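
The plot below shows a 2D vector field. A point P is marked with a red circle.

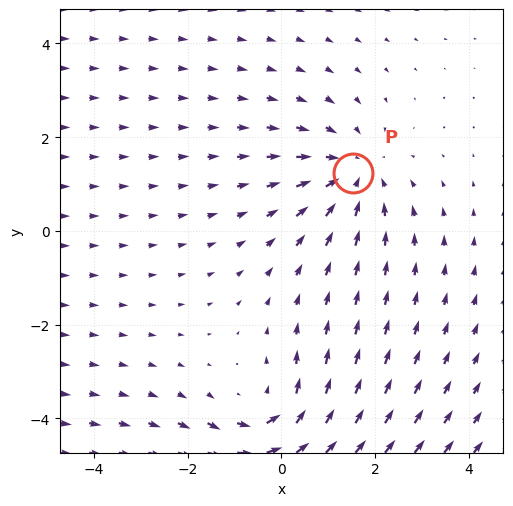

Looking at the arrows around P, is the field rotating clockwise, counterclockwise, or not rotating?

not rotating

Near P at (1.5, 1.2) the arrows show no circulation. The curl there is ≈0.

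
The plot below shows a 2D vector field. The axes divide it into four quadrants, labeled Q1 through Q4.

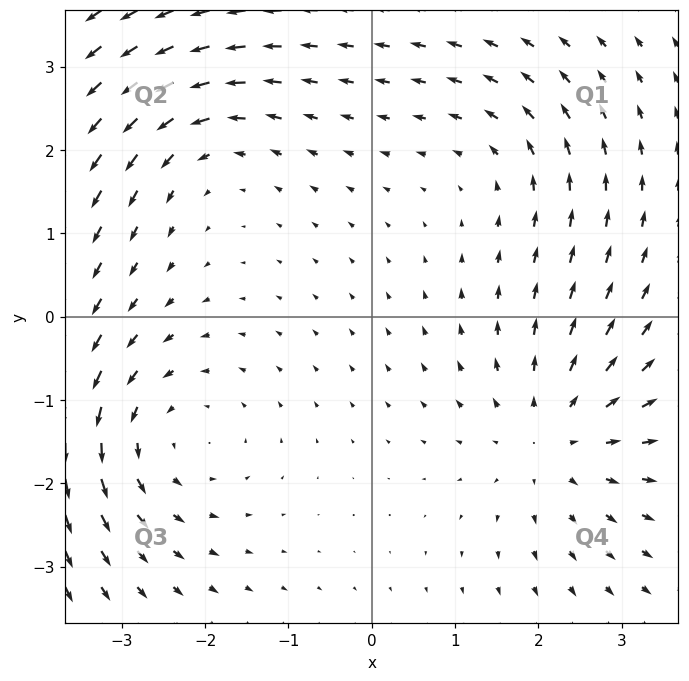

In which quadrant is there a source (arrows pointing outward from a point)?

Q4

The source sits at approximately (2.2, -1.4), which lies in quadrant Q4. The divergence there is about +4, positive as expected for a source.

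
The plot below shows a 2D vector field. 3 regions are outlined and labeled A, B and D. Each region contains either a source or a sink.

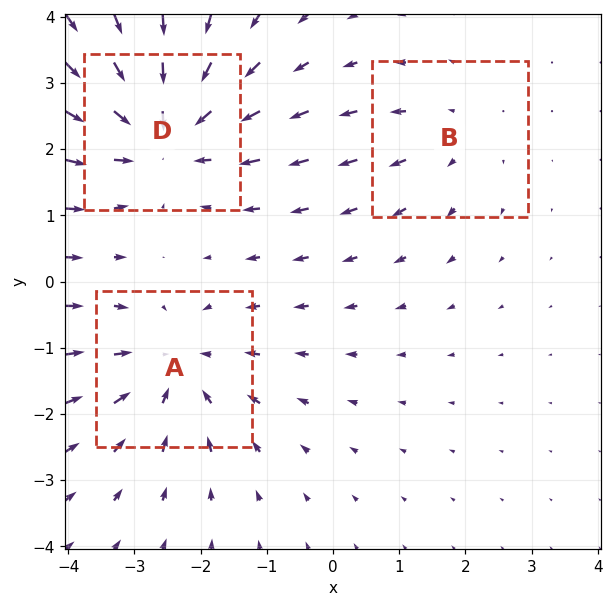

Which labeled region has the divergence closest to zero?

B

Divergence at each region's feature centre — A: about -3, B: about +2, D: about -4. Region B is closest to zero.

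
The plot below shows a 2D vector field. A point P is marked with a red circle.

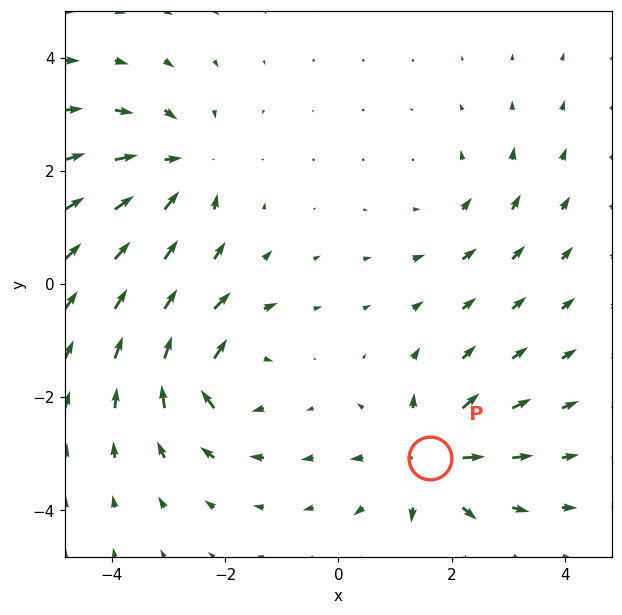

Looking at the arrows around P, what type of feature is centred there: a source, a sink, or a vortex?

source

At P (1.6, -3.1) the arrows spread outward. Divergence about +7, curl ≈0 — positive divergence with near-zero curl is a source.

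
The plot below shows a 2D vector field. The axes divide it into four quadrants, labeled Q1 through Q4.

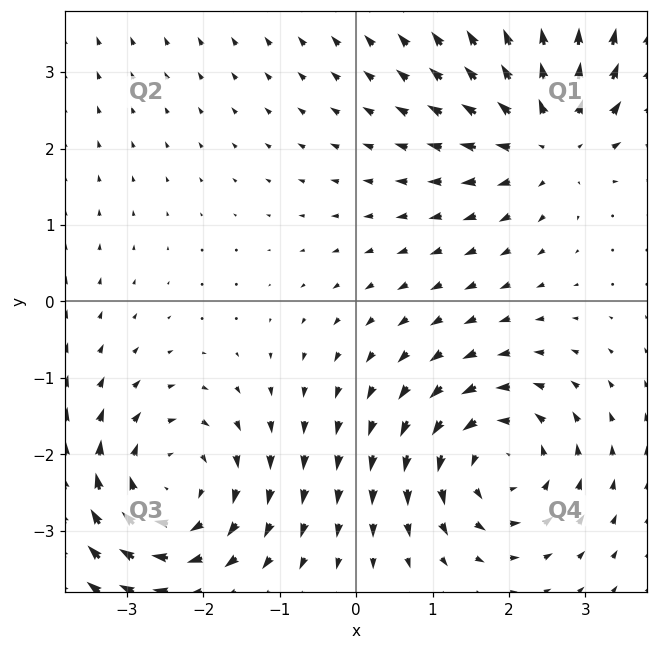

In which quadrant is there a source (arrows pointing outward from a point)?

Q1

The source sits at approximately (2.5, 2.2), which lies in quadrant Q1. The divergence there is about +3, positive as expected for a source.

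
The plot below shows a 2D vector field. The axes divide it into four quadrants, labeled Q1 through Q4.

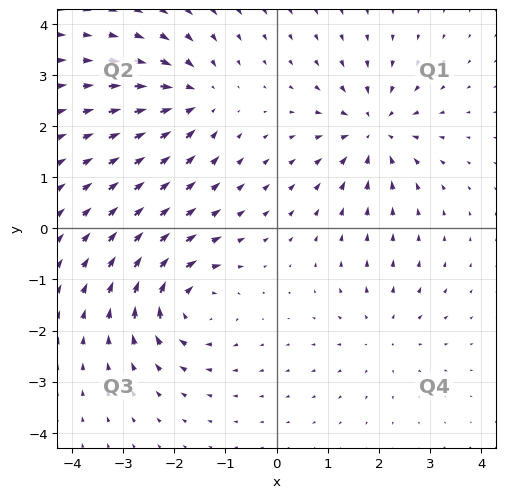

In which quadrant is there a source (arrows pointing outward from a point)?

Q4

The source sits at approximately (2.1, -2.1), which lies in quadrant Q4. The divergence there is about +3, positive as expected for a source.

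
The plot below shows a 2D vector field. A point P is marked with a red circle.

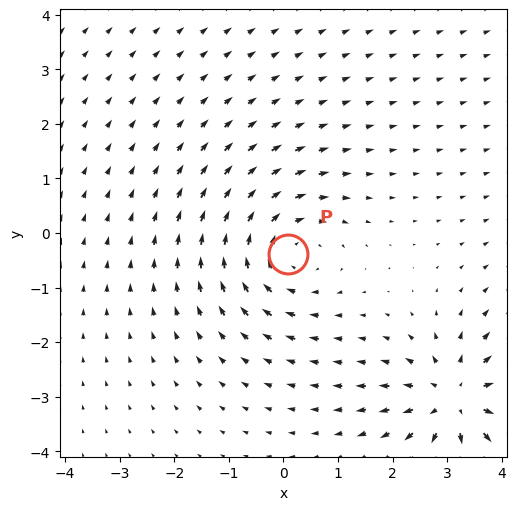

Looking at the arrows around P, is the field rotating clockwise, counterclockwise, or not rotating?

Near P at (0.1, -0.4) the arrows circulate clockwise. The curl (z-component) there is about -3; negative curl means clockwise rotation.

clockwise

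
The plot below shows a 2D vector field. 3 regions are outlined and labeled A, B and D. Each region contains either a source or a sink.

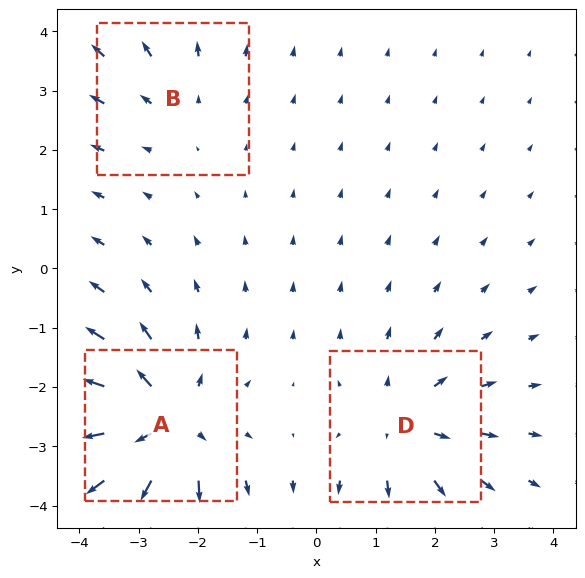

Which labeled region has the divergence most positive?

A

Divergence at each region's feature centre — A: about +5, B: about +2, D: about +3. Region A is most positive.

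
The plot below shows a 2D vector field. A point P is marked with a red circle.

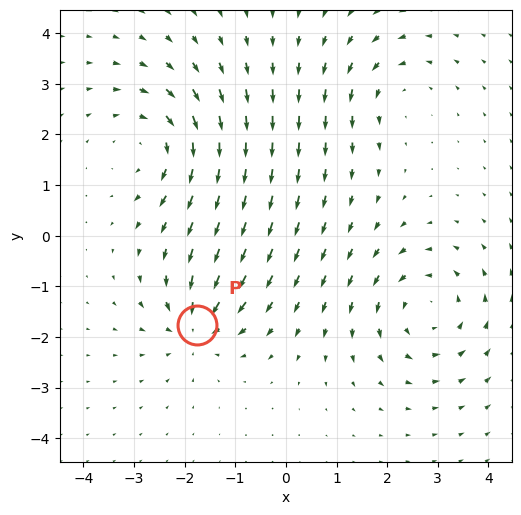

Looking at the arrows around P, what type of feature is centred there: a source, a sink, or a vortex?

sink

At P (-1.8, -1.8) the arrows converge inward. Divergence about -5, curl ≈0 — negative divergence with near-zero curl is a sink.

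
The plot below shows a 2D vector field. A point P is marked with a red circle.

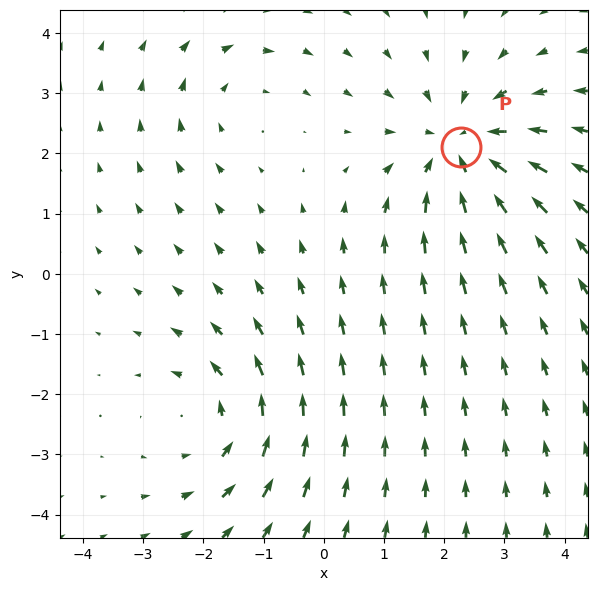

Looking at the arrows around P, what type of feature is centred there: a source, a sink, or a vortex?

sink

At P (2.3, 2.1) the arrows converge inward. Divergence about -4, curl ≈0 — negative divergence with near-zero curl is a sink.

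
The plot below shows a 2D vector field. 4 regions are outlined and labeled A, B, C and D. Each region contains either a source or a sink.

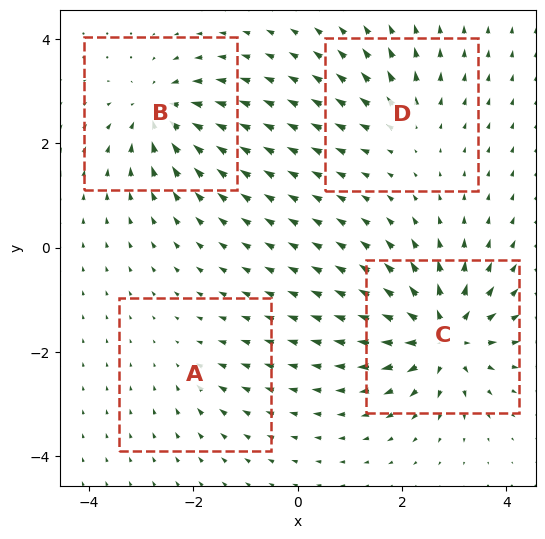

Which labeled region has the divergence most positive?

C

Divergence at each region's feature centre — A: about -3, B: about -7, C: about +9, D: about +4. Region C is most positive.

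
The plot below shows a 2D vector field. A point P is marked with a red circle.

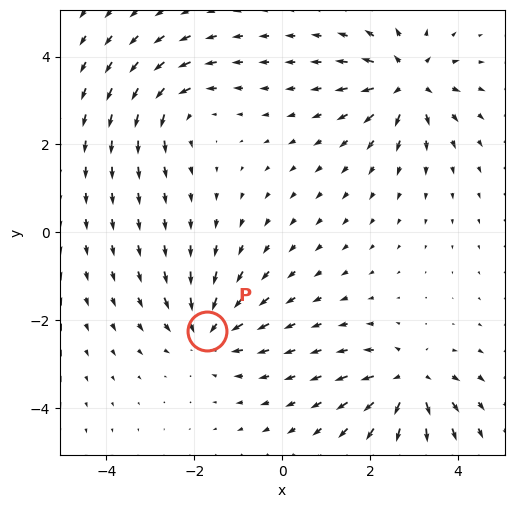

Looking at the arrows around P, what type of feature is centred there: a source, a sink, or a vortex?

At P (-1.7, -2.3) the arrows converge inward. Divergence about -4, curl ≈0 — negative divergence with near-zero curl is a sink.

sink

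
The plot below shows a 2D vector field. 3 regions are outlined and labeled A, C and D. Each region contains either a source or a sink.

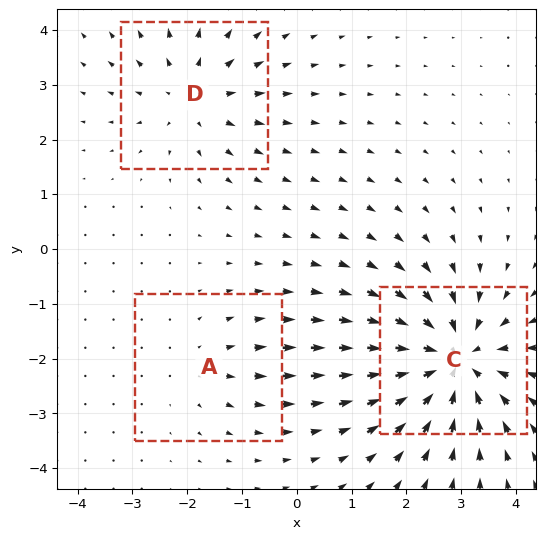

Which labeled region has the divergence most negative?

C

Divergence at each region's feature centre — A: about +2, C: about -5, D: about +3. Region C is most negative.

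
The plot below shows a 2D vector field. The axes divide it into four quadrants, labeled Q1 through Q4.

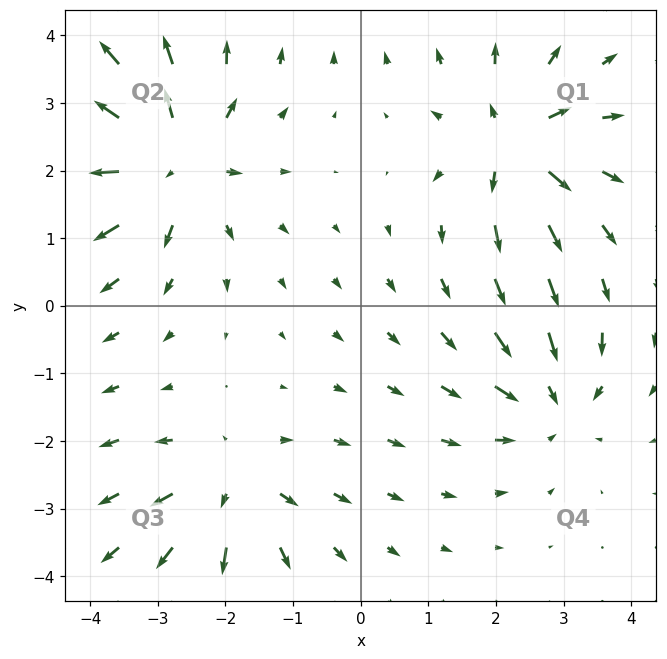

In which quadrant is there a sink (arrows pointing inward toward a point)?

Q4

The sink sits at approximately (2.8, -1.4), which lies in quadrant Q4. The divergence there is about -4, negative as expected for a sink.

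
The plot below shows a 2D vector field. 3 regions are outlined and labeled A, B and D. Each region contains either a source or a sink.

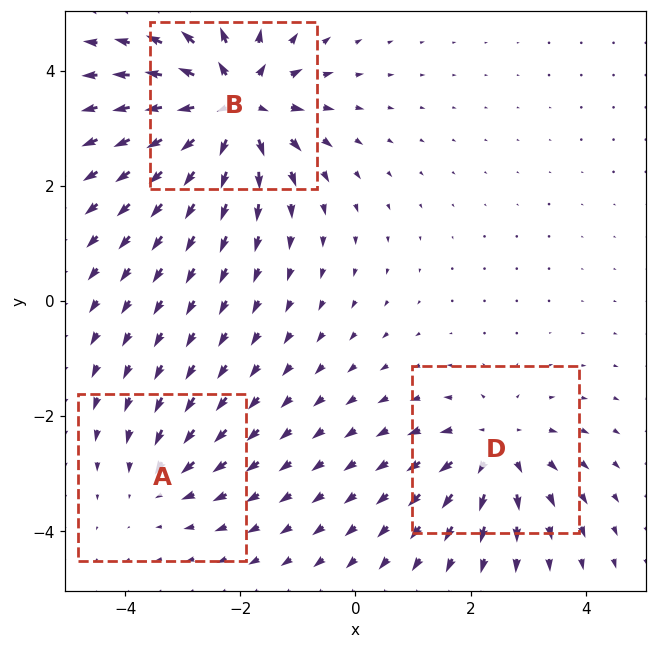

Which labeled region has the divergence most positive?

Divergence at each region's feature centre — A: about -2, B: about +6, D: about +4. Region B is most positive.

B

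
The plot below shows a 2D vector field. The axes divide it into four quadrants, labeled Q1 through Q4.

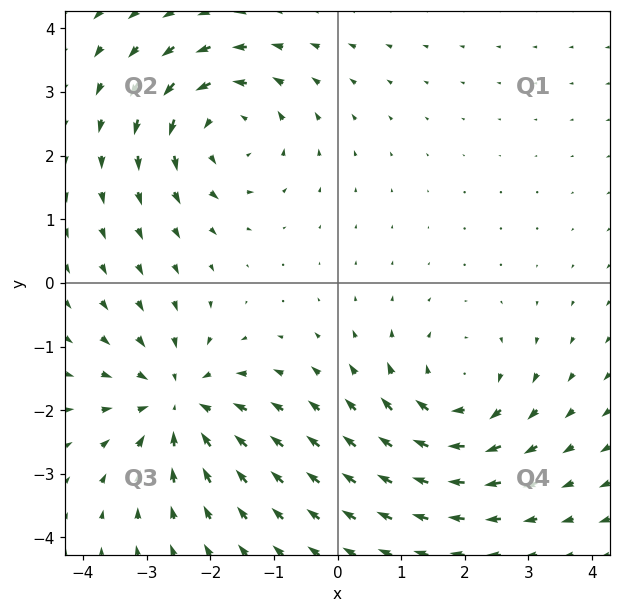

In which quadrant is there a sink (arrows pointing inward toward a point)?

The sink sits at approximately (-2.5, -1.9), which lies in quadrant Q3. The divergence there is about -5, negative as expected for a sink.

Q3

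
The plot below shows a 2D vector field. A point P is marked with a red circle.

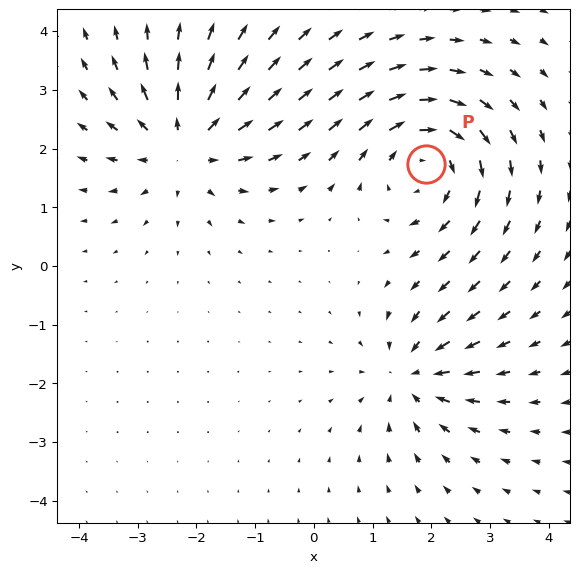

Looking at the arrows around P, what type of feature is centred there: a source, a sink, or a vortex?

vortex

At P (1.9, 1.7) the arrows circulate clockwise. Divergence ≈0, curl about -4 — near-zero divergence with nonzero curl is a vortex.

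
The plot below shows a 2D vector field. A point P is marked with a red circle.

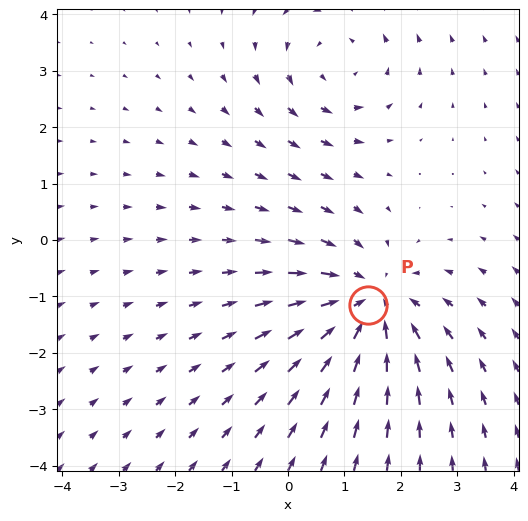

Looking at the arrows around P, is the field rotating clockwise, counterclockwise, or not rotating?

not rotating

Near P at (1.4, -1.2) the arrows show no circulation. The curl there is ≈0.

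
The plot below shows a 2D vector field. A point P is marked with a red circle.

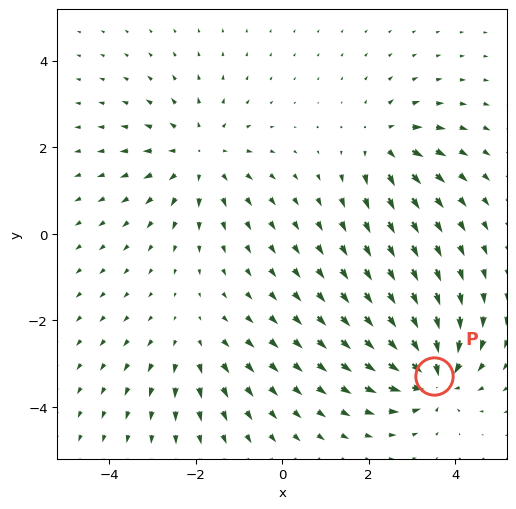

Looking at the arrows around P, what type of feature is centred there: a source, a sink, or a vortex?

At P (3.5, -3.3) the arrows converge inward. Divergence about -7, curl ≈0 — negative divergence with near-zero curl is a sink.

sink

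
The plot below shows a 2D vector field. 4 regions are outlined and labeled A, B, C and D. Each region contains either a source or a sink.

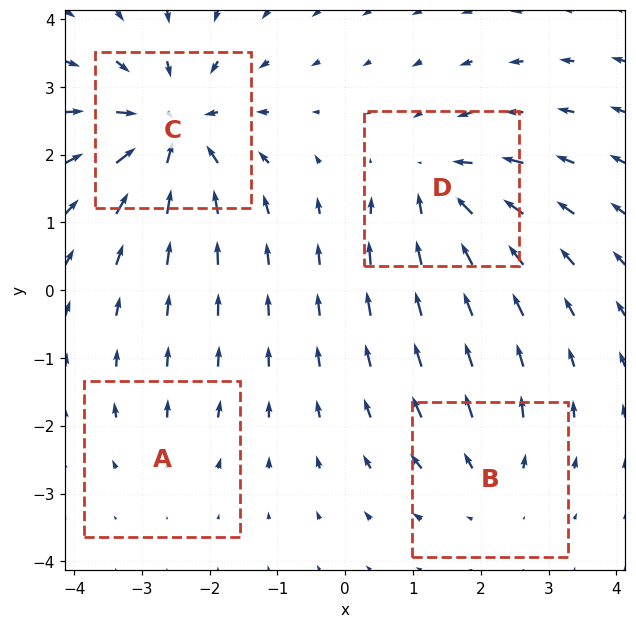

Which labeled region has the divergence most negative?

C

Divergence at each region's feature centre — A: about +2, B: about +3, C: about -7, D: about -5. Region C is most negative.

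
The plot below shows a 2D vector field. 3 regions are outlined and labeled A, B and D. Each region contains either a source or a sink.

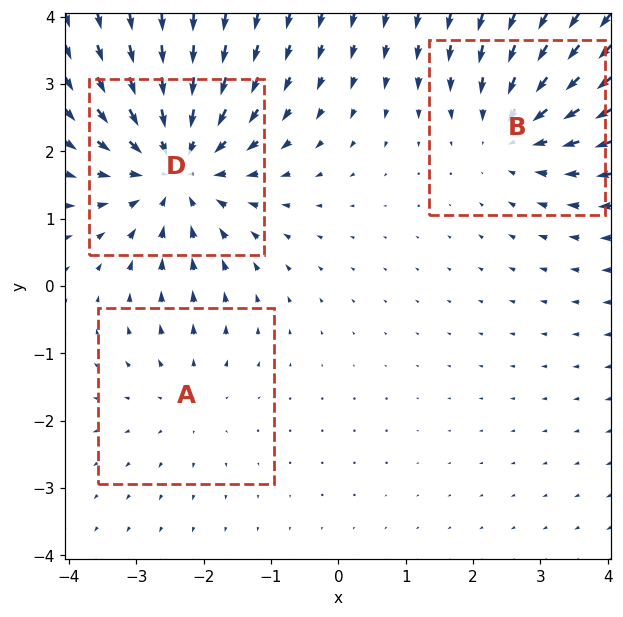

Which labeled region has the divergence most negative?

Divergence at each region's feature centre — A: about +2, B: about -3, D: about -4. Region D is most negative.

D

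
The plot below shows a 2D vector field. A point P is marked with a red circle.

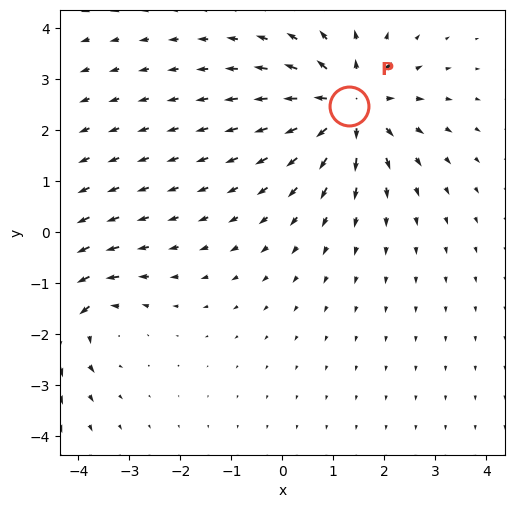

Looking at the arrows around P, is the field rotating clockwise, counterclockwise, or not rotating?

not rotating

Near P at (1.3, 2.5) the arrows show no circulation. The curl there is ≈0.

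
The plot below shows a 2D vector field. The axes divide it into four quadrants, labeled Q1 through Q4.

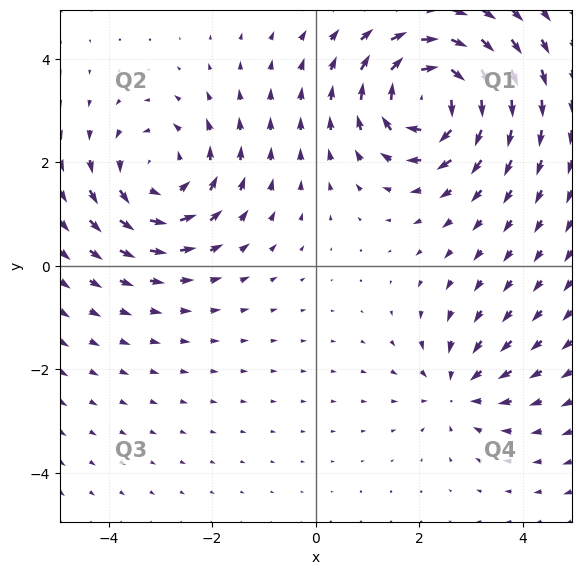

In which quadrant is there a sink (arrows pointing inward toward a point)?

Q4

The sink sits at approximately (2.8, -2.4), which lies in quadrant Q4. The divergence there is about -3, negative as expected for a sink.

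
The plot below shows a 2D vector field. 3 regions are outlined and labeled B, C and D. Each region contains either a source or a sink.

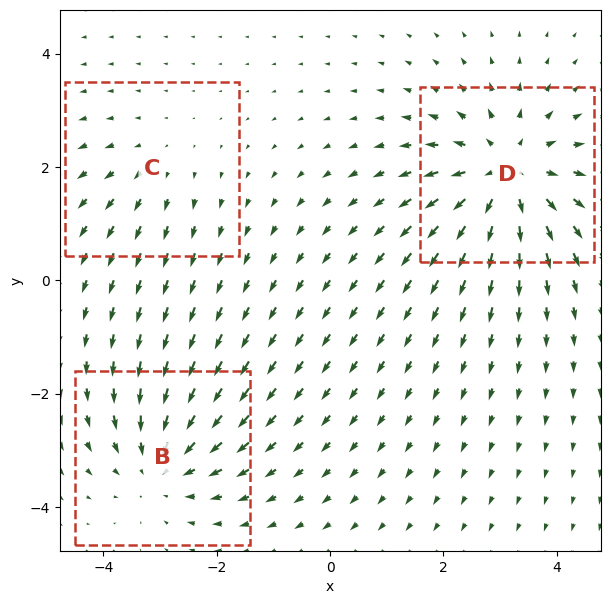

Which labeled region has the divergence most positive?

D

Divergence at each region's feature centre — B: about -3, C: about +2, D: about +4. Region D is most positive.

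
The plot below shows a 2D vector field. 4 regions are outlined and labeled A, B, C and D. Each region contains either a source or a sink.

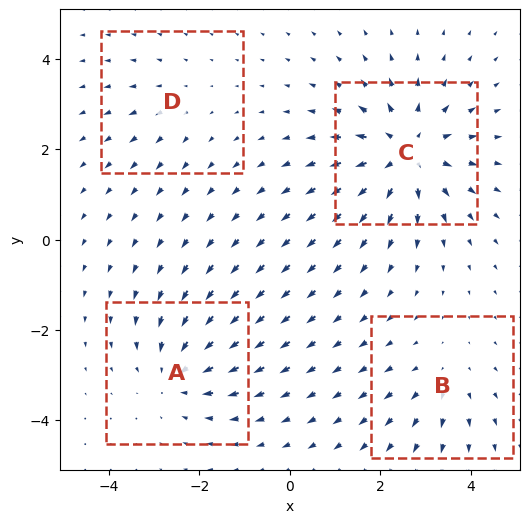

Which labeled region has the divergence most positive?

Divergence at each region's feature centre — A: about -4, B: about +3, C: about +6, D: about +2. Region C is most positive.

C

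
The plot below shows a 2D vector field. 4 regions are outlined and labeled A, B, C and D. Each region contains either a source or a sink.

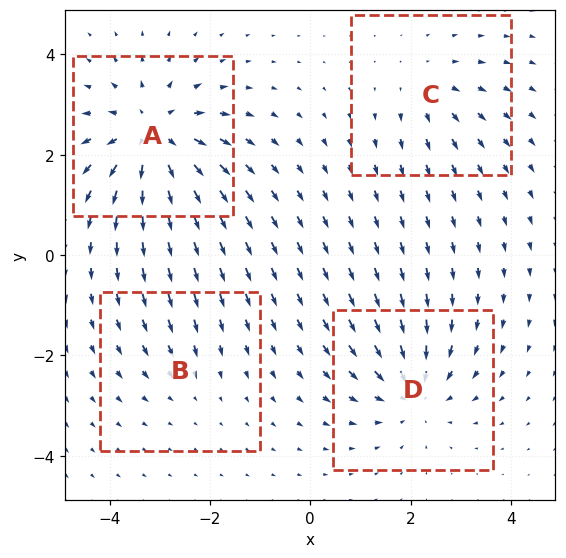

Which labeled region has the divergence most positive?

A

Divergence at each region's feature centre — A: about +6, B: about -2, C: about +3, D: about -5. Region A is most positive.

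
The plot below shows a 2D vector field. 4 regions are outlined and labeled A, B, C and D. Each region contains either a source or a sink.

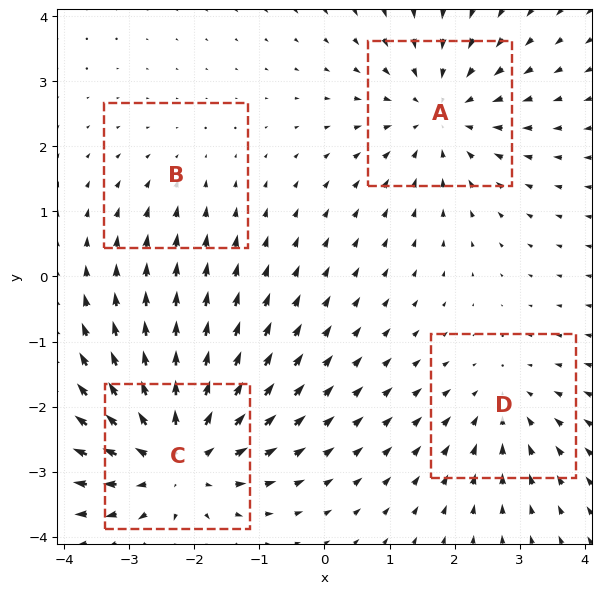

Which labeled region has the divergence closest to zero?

B

Divergence at each region's feature centre — A: about -4, B: about -2, C: about +6, D: about -3. Region B is closest to zero.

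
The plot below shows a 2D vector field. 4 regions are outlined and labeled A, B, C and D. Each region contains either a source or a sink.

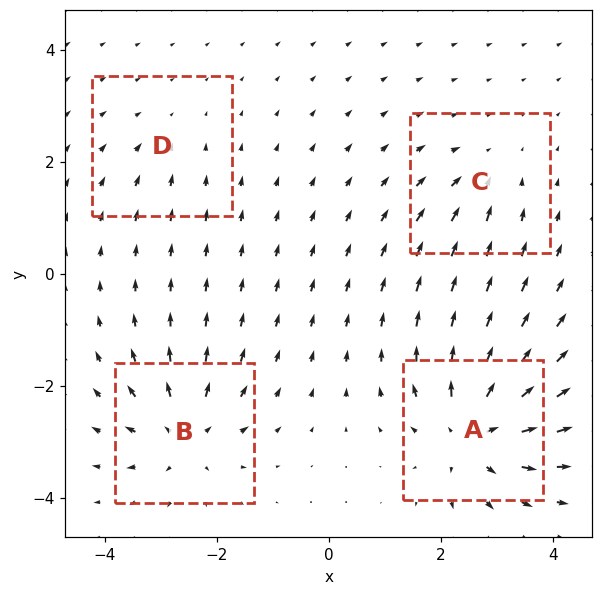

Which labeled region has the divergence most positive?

Divergence at each region's feature centre — A: about +8, B: about +6, C: about -4, D: about -2. Region A is most positive.

A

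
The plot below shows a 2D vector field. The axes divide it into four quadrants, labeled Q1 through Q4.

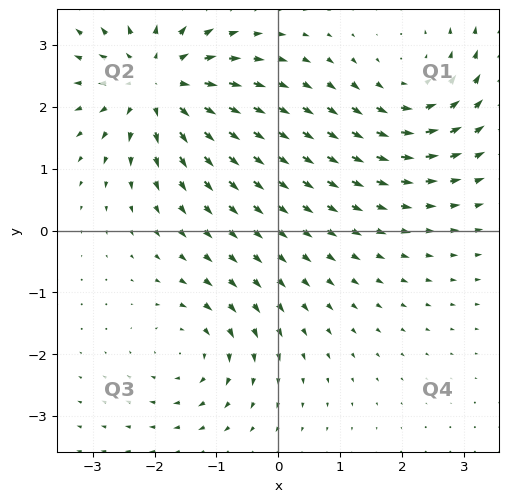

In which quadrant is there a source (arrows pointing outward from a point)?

Q2

The source sits at approximately (-2.0, 2.4), which lies in quadrant Q2. The divergence there is about +5, positive as expected for a source.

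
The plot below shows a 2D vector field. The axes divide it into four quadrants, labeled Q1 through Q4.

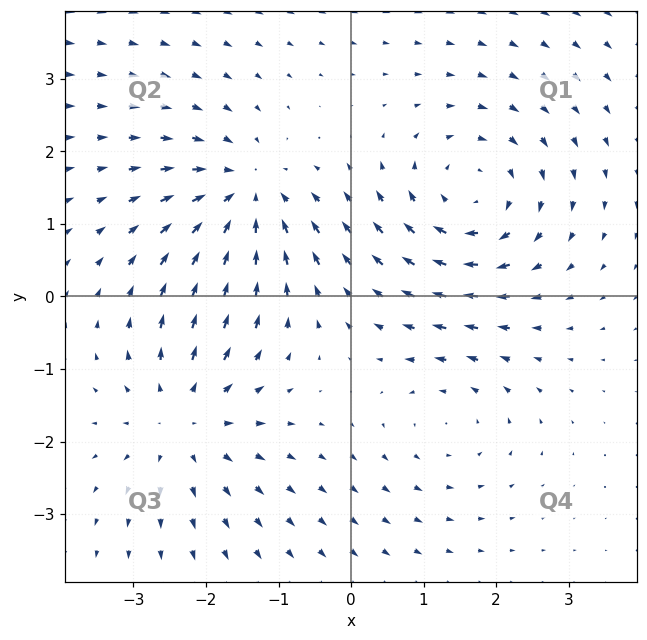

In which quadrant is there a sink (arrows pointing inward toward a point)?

The sink sits at approximately (-1.4, 1.4), which lies in quadrant Q2. The divergence there is about -4, negative as expected for a sink.

Q2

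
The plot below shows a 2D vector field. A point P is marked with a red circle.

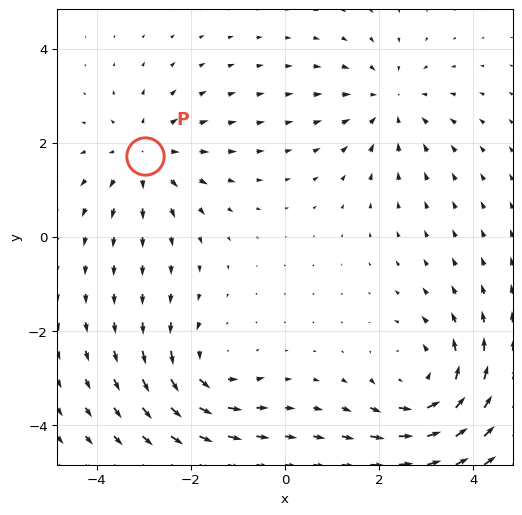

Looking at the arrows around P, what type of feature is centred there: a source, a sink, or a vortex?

At P (-3.0, 1.7) the arrows spread outward. Divergence about +3, curl ≈0 — positive divergence with near-zero curl is a source.

source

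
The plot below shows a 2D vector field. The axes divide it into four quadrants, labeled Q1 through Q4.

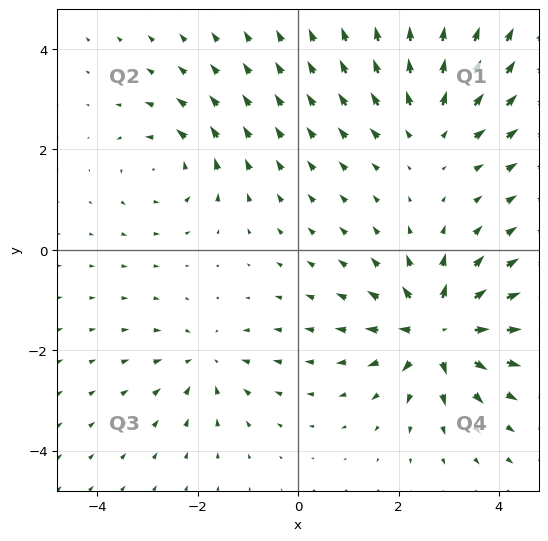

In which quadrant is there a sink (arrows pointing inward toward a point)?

Q3

The sink sits at approximately (-1.8, -2.2), which lies in quadrant Q3. The divergence there is about -3, negative as expected for a sink.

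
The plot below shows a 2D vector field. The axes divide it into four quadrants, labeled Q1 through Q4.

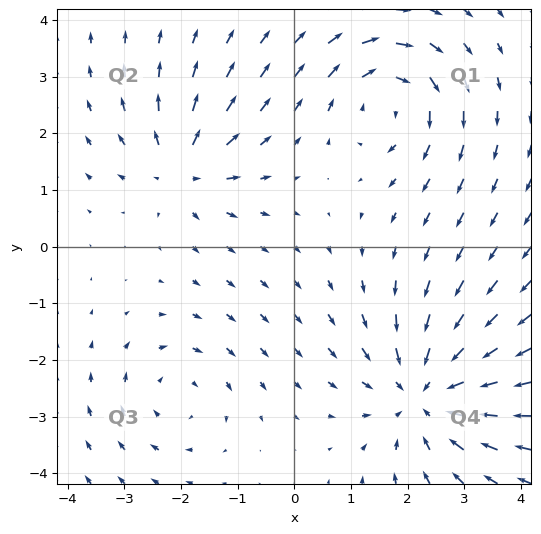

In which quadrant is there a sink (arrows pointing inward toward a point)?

The sink sits at approximately (2.3, -2.6), which lies in quadrant Q4. The divergence there is about -4, negative as expected for a sink.

Q4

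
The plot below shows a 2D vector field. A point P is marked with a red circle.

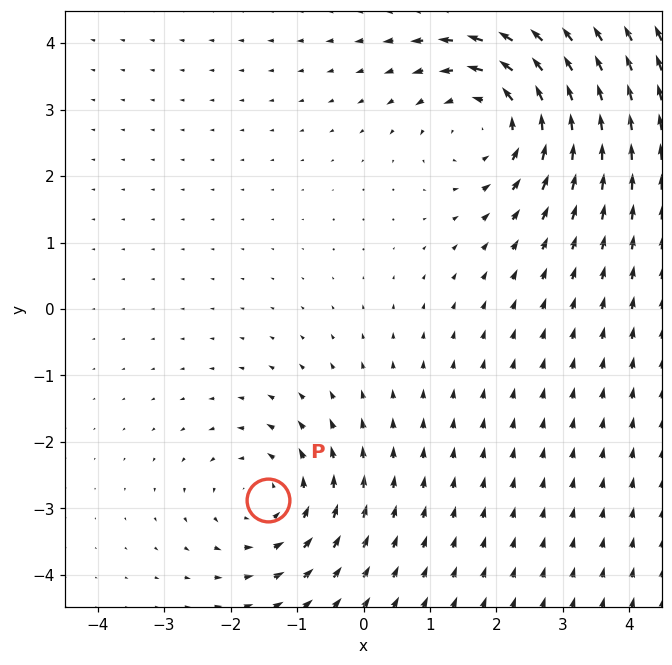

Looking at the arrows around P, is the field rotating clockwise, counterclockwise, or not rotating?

Near P at (-1.4, -2.9) the arrows circulate counterclockwise. The curl (z-component) there is about +3; positive curl means counterclockwise rotation.

counterclockwise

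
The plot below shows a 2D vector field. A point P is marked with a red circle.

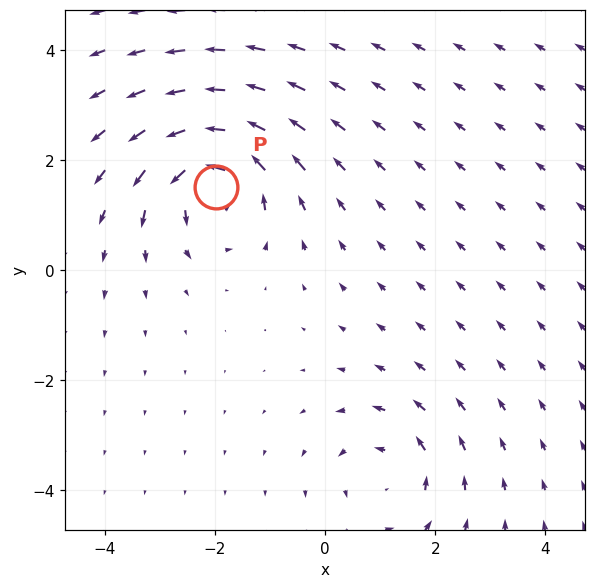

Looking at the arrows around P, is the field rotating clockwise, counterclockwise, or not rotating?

counterclockwise

Near P at (-2.0, 1.5) the arrows circulate counterclockwise. The curl (z-component) there is about +6; positive curl means counterclockwise rotation.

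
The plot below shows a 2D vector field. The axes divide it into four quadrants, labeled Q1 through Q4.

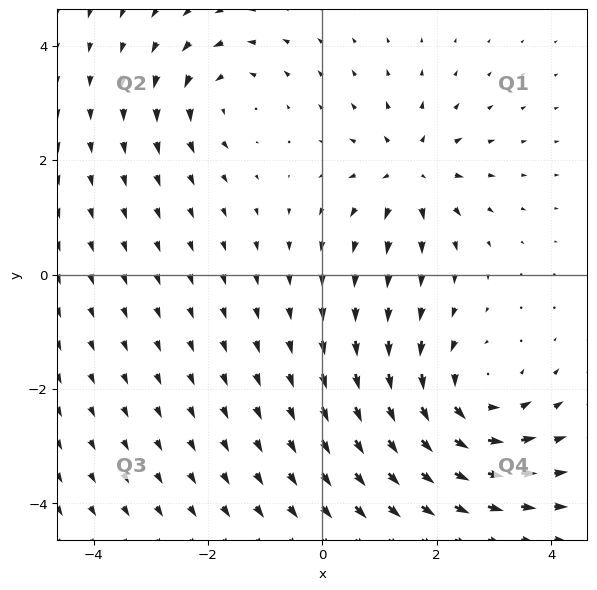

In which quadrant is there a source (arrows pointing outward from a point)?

Q1

The source sits at approximately (1.5, 1.8), which lies in quadrant Q1. The divergence there is about +4, positive as expected for a source.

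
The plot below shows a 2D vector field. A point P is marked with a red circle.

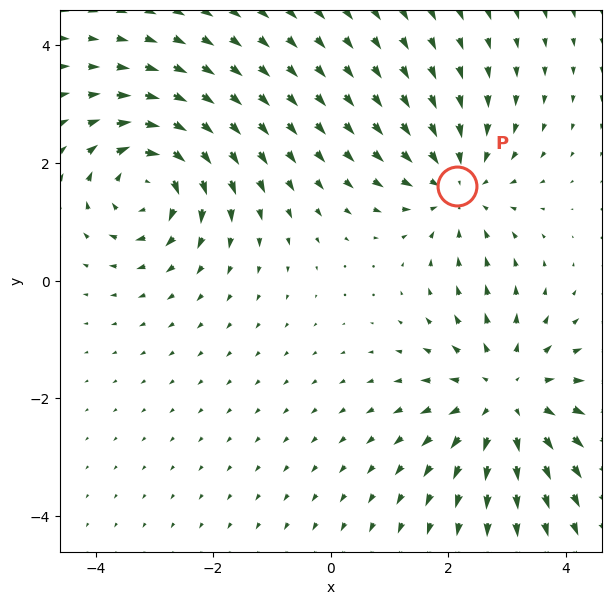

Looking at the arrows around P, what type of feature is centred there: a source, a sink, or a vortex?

At P (2.2, 1.6) the arrows converge inward. Divergence about -3, curl ≈0 — negative divergence with near-zero curl is a sink.

sink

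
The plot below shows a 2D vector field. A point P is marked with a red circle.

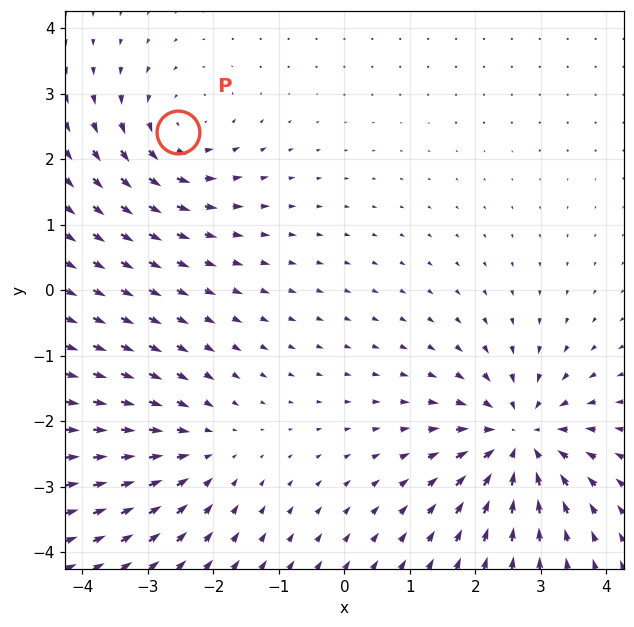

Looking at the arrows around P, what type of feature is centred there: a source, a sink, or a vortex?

At P (-2.5, 2.4) the arrows circulate counterclockwise. Divergence ≈0, curl about +3 — near-zero divergence with nonzero curl is a vortex.

vortex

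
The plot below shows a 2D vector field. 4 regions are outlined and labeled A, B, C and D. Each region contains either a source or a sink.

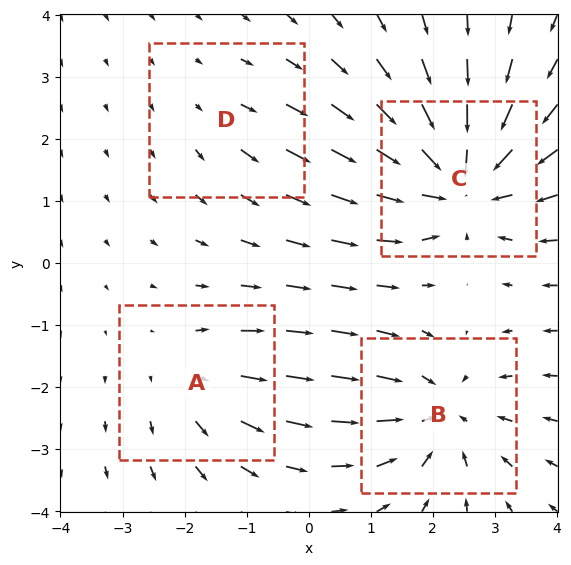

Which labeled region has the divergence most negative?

C

Divergence at each region's feature centre — A: about +3, B: about -4, C: about -6, D: about +2. Region C is most negative.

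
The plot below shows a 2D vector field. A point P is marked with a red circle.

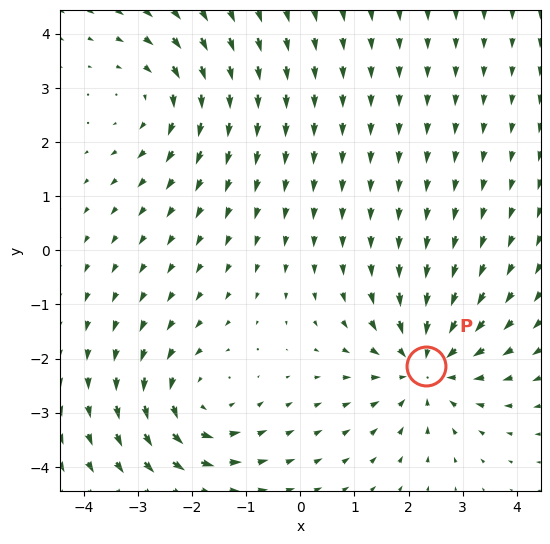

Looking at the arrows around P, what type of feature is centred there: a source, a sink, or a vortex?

At P (2.3, -2.1) the arrows converge inward. Divergence about -3, curl ≈0 — negative divergence with near-zero curl is a sink.

sink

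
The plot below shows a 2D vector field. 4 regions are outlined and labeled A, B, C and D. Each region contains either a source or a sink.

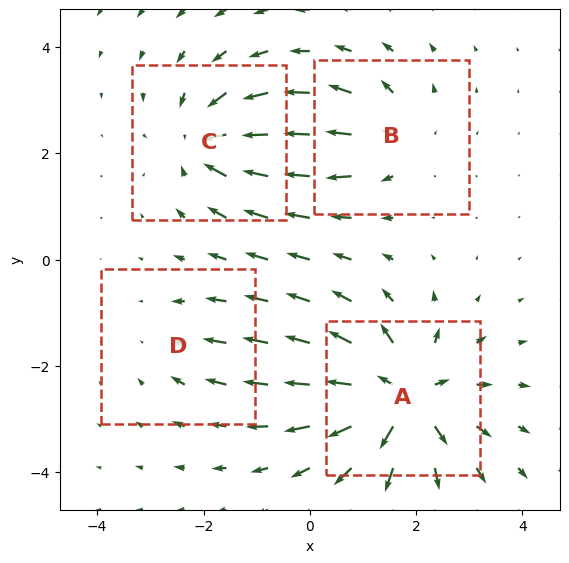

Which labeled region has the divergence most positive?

A

Divergence at each region's feature centre — A: about +7, B: about +4, C: about -5, D: about -2. Region A is most positive.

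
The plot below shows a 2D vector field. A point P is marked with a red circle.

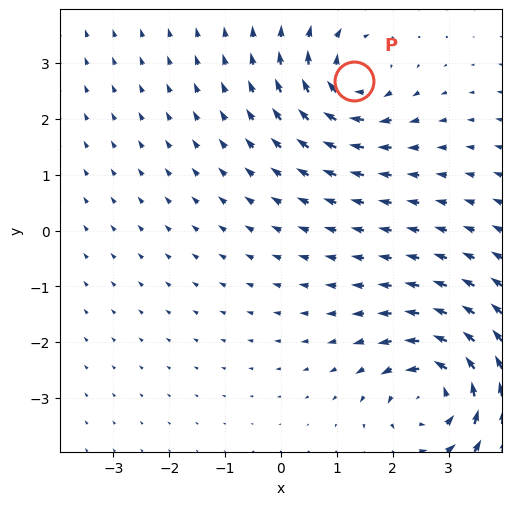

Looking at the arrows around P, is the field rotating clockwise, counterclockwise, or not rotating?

Near P at (1.3, 2.7) the arrows circulate clockwise. The curl (z-component) there is about -5; negative curl means clockwise rotation.

clockwise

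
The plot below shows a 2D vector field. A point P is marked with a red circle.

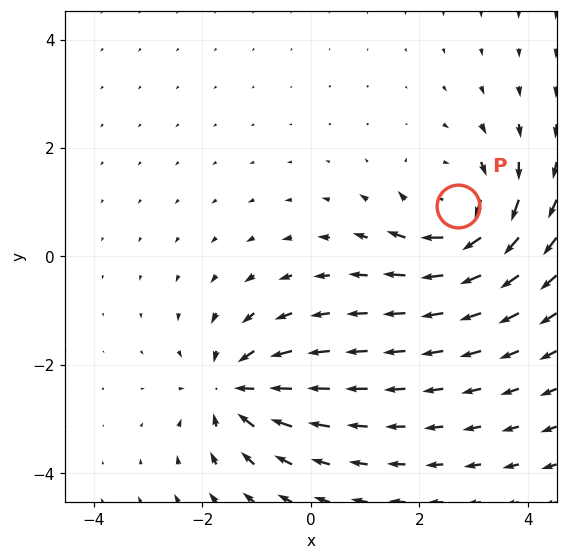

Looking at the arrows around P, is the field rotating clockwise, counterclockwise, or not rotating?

Near P at (2.7, 0.9) the arrows circulate clockwise. The curl (z-component) there is about -4; negative curl means clockwise rotation.

clockwise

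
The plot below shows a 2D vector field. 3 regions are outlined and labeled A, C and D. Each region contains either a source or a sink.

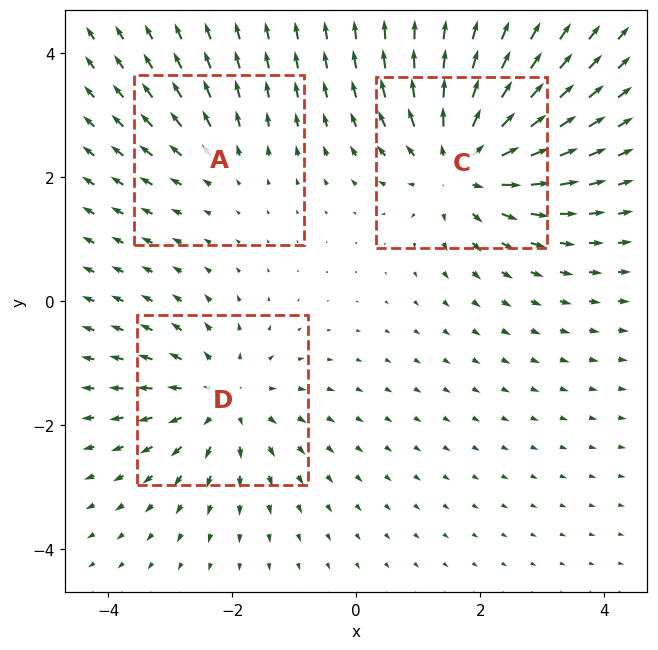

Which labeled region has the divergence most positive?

C

Divergence at each region's feature centre — A: about +2, C: about +5, D: about +3. Region C is most positive.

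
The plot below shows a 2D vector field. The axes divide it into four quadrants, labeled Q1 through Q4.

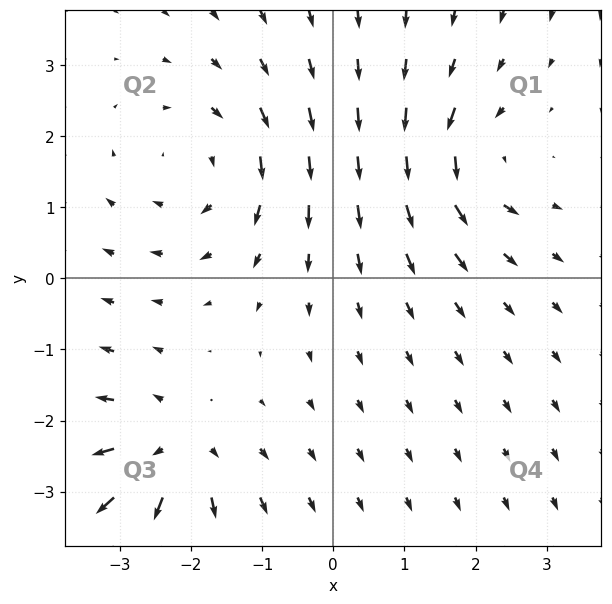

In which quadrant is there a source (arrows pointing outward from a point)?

The source sits at approximately (-2.3, -2.4), which lies in quadrant Q3. The divergence there is about +4, positive as expected for a source.

Q3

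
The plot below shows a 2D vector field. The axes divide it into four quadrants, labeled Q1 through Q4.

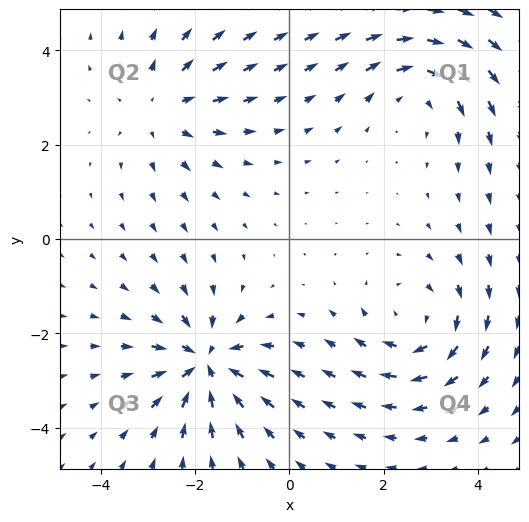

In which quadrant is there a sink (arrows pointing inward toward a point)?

Q3

The sink sits at approximately (-1.8, -2.6), which lies in quadrant Q3. The divergence there is about -5, negative as expected for a sink.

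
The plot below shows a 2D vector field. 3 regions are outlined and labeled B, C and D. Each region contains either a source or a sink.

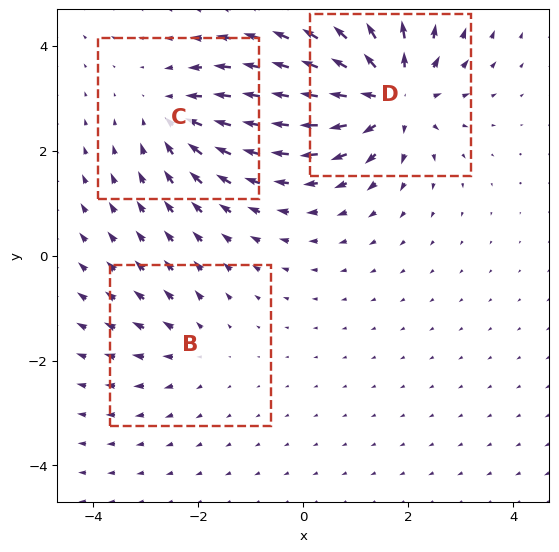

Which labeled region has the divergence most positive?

D

Divergence at each region's feature centre — B: about +2, C: about -3, D: about +6. Region D is most positive.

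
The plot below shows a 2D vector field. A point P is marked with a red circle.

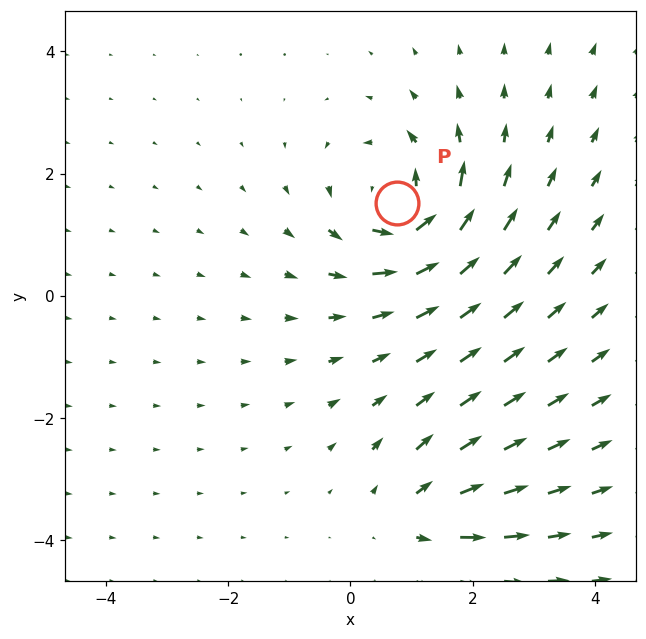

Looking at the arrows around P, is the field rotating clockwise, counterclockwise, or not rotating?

Near P at (0.8, 1.5) the arrows circulate counterclockwise. The curl (z-component) there is about +4; positive curl means counterclockwise rotation.

counterclockwise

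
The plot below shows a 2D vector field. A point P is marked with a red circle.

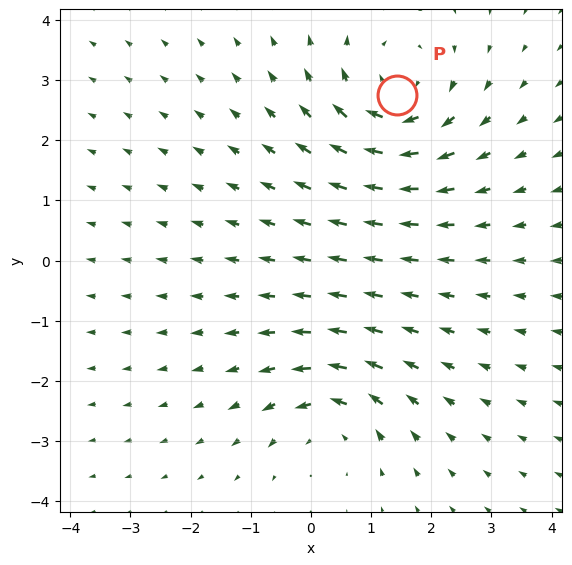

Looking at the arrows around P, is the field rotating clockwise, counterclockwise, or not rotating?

clockwise

Near P at (1.4, 2.8) the arrows circulate clockwise. The curl (z-component) there is about -4; negative curl means clockwise rotation.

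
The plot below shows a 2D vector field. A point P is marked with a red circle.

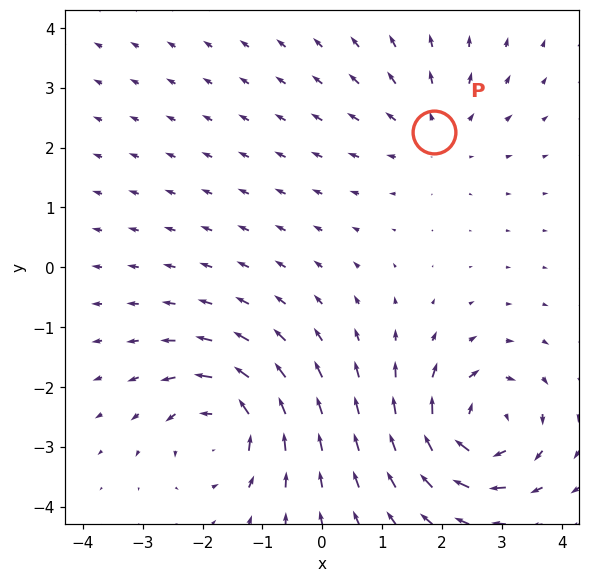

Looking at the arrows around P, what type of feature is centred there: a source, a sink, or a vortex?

At P (1.9, 2.3) the arrows spread outward. Divergence about +3, curl ≈0 — positive divergence with near-zero curl is a source.

source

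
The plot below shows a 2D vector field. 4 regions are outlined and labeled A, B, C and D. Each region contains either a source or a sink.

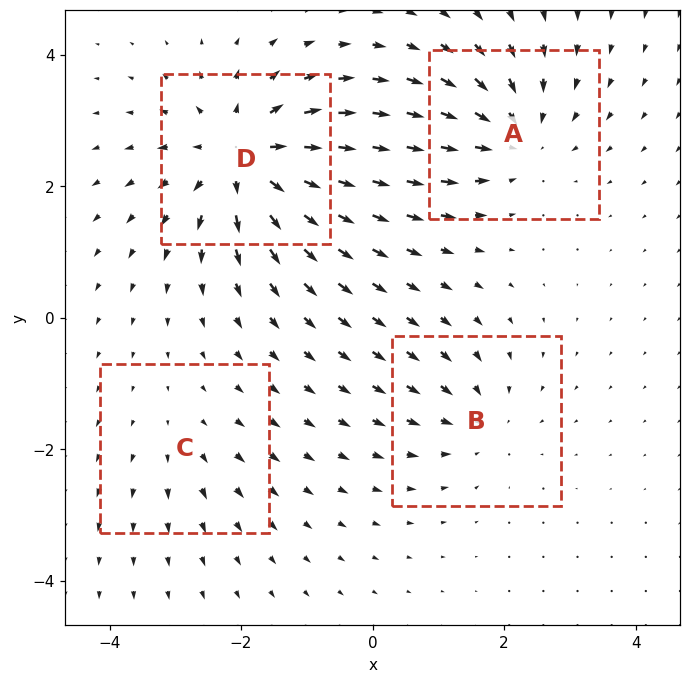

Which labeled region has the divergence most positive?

Divergence at each region's feature centre — A: about -5, B: about -3, C: about +2, D: about +7. Region D is most positive.

D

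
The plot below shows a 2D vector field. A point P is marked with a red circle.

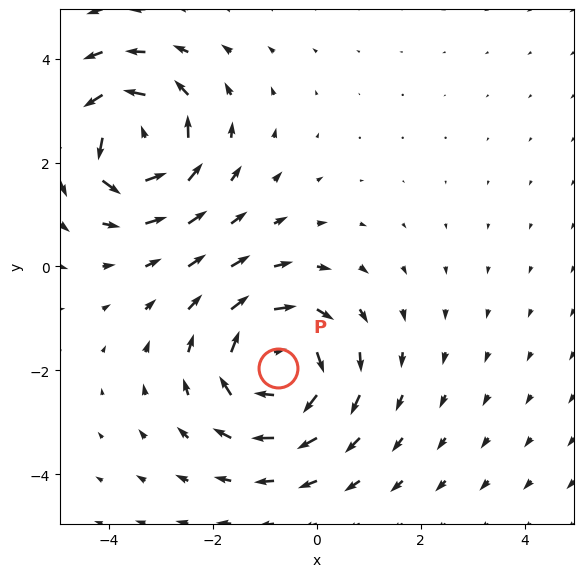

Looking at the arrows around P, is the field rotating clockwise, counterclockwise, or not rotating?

clockwise

Near P at (-0.8, -2.0) the arrows circulate clockwise. The curl (z-component) there is about -4; negative curl means clockwise rotation.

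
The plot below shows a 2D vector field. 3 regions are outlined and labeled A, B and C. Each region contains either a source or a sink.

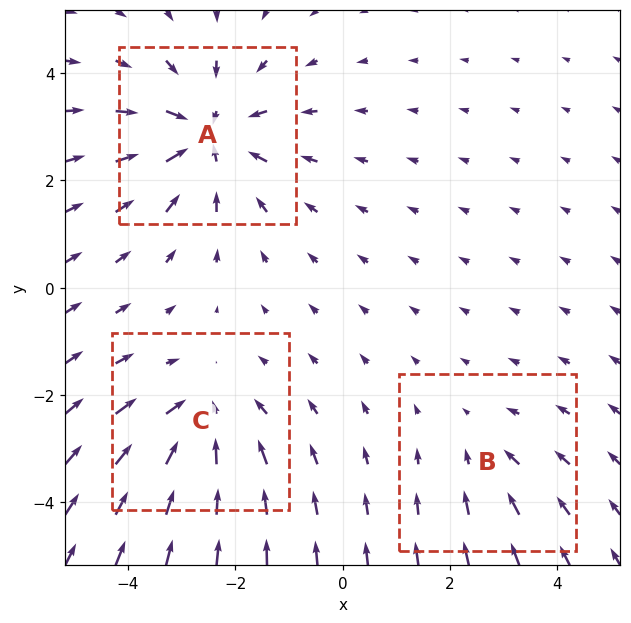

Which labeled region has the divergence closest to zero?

Divergence at each region's feature centre — A: about -4, B: about -2, C: about -3. Region B is closest to zero.

B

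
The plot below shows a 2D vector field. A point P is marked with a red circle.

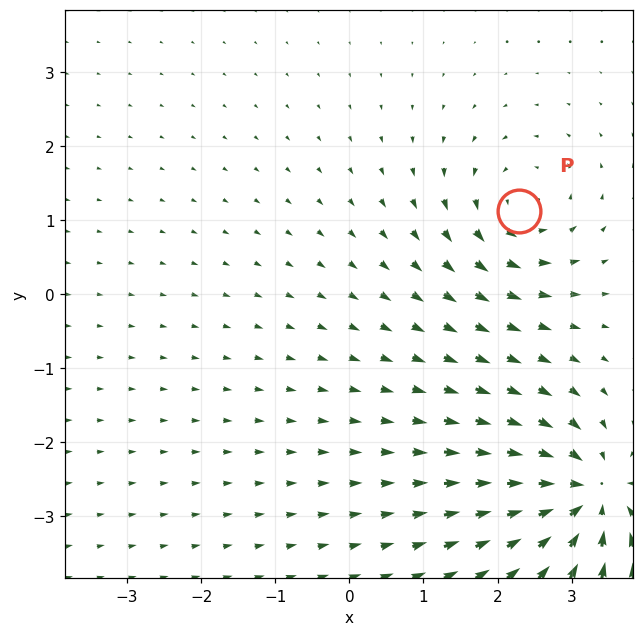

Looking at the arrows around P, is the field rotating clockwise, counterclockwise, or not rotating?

Near P at (2.3, 1.1) the arrows circulate counterclockwise. The curl (z-component) there is about +3; positive curl means counterclockwise rotation.

counterclockwise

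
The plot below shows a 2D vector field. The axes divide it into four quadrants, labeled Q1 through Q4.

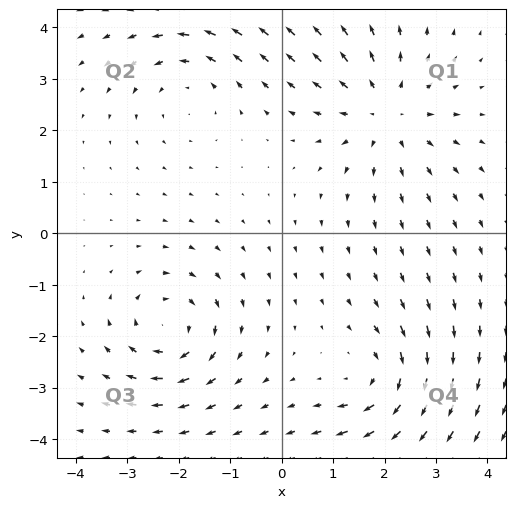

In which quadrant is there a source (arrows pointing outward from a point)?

The source sits at approximately (2.0, 2.3), which lies in quadrant Q1. The divergence there is about +4, positive as expected for a source.

Q1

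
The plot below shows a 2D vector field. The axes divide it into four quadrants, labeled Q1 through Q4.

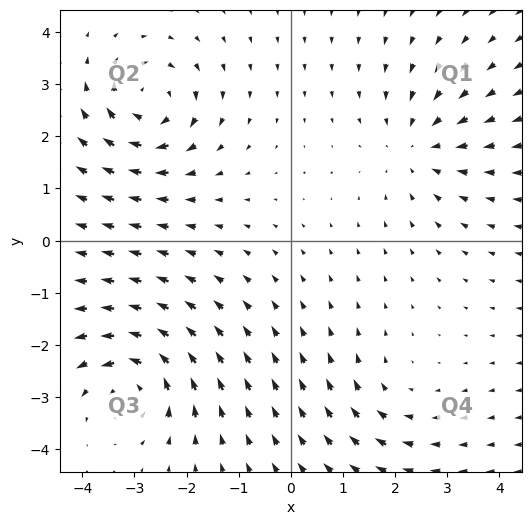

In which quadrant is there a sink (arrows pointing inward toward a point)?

Q1

The sink sits at approximately (2.5, 1.8), which lies in quadrant Q1. The divergence there is about -3, negative as expected for a sink.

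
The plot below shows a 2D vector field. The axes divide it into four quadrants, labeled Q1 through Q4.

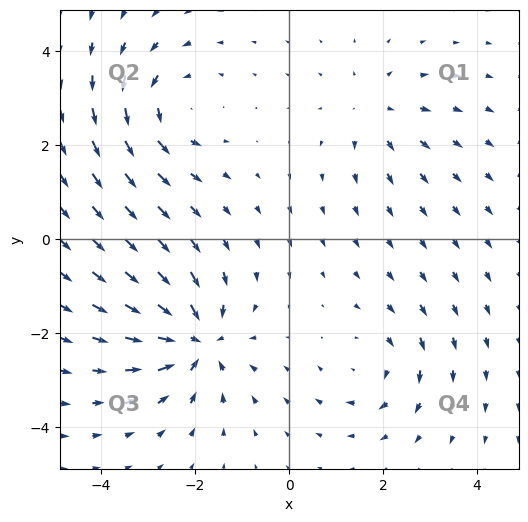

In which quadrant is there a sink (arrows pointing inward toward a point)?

Q3

The sink sits at approximately (-2.0, -2.2), which lies in quadrant Q3. The divergence there is about -6, negative as expected for a sink.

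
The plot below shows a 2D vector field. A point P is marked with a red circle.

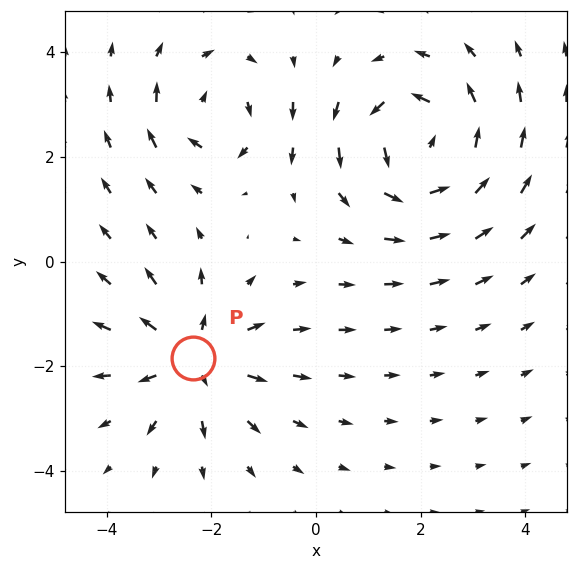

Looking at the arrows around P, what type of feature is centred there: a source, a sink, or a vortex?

At P (-2.3, -1.9) the arrows spread outward. Divergence about +4, curl ≈0 — positive divergence with near-zero curl is a source.

source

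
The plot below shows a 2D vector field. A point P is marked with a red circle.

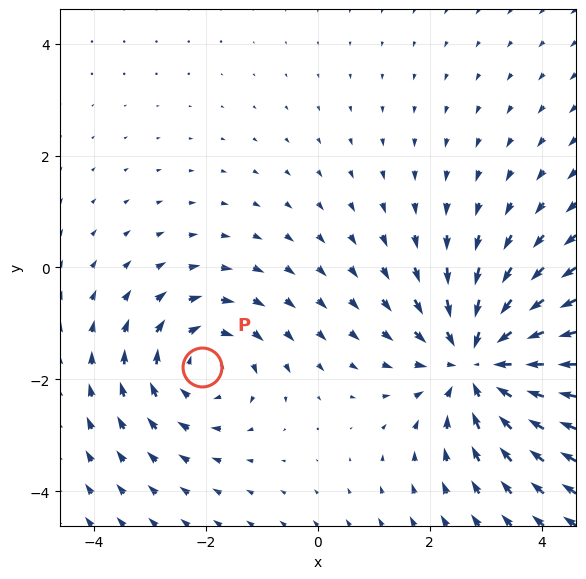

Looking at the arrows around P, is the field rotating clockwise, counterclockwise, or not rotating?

Near P at (-2.1, -1.8) the arrows circulate clockwise. The curl (z-component) there is about -3; negative curl means clockwise rotation.

clockwise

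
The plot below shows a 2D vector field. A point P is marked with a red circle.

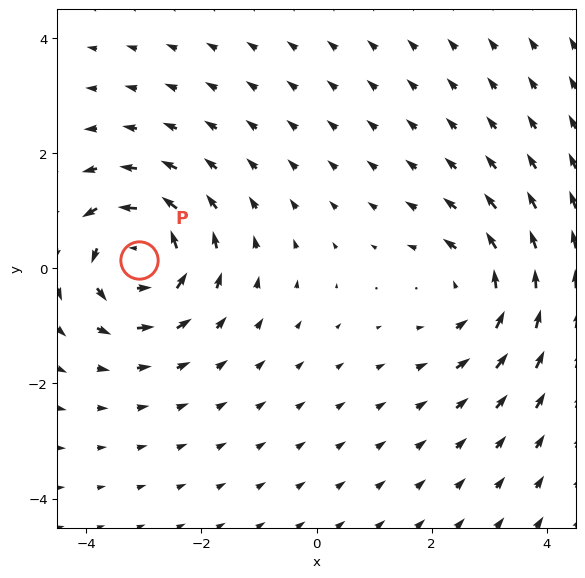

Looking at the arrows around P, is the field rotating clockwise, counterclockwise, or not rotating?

Near P at (-3.1, 0.1) the arrows circulate counterclockwise. The curl (z-component) there is about +5; positive curl means counterclockwise rotation.

counterclockwise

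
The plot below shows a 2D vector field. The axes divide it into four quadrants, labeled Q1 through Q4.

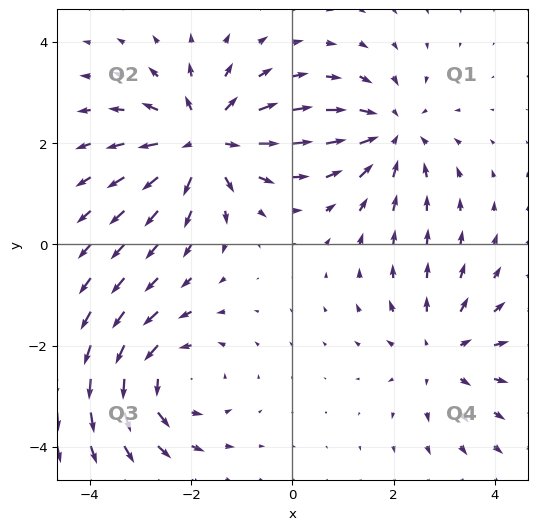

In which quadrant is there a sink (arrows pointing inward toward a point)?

The sink sits at approximately (2.0, 2.2), which lies in quadrant Q1. The divergence there is about -4, negative as expected for a sink.

Q1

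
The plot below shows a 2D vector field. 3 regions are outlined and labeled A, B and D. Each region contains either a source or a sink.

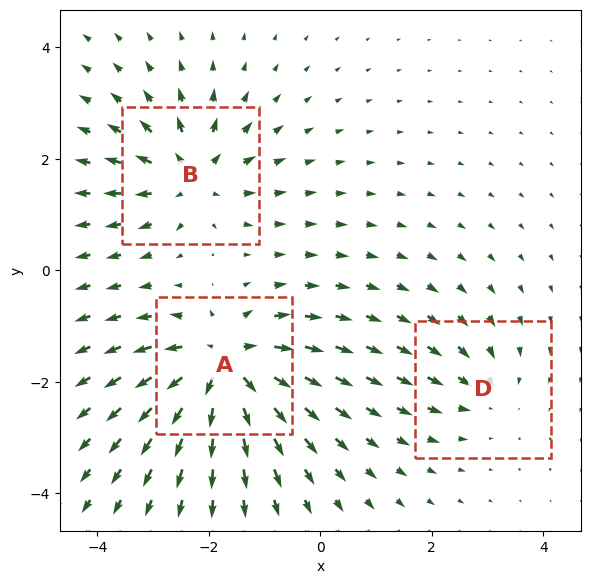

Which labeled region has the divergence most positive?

A

Divergence at each region's feature centre — A: about +6, B: about +4, D: about -2. Region A is most positive.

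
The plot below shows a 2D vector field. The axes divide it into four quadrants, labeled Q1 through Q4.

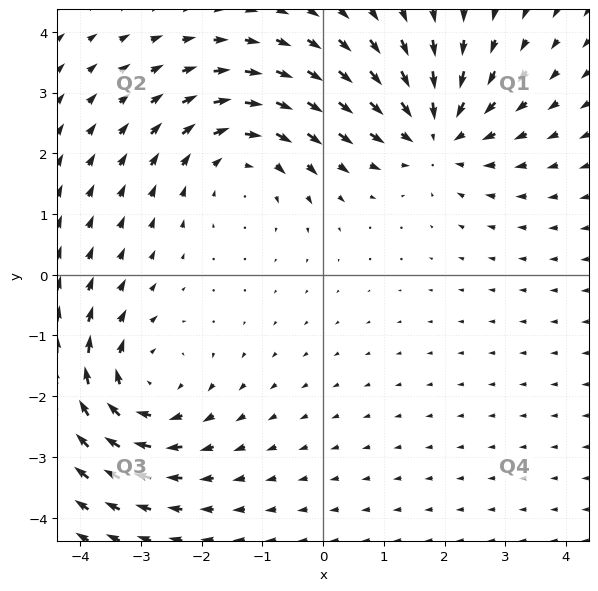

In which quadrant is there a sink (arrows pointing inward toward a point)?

The sink sits at approximately (1.8, 2.3), which lies in quadrant Q1. The divergence there is about -4, negative as expected for a sink.

Q1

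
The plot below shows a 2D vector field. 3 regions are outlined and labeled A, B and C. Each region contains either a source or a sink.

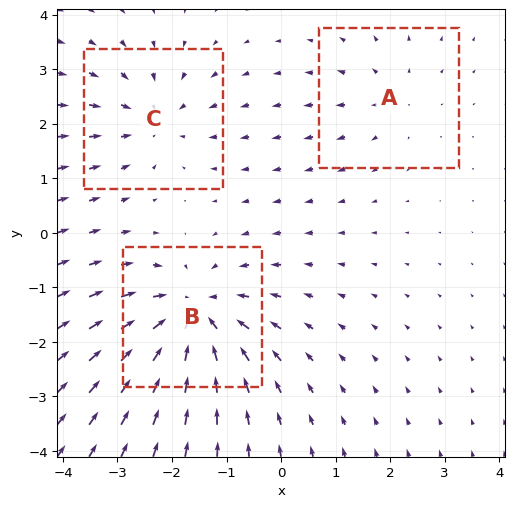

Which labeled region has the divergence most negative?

B

Divergence at each region's feature centre — A: about +2, B: about -5, C: about -3. Region B is most negative.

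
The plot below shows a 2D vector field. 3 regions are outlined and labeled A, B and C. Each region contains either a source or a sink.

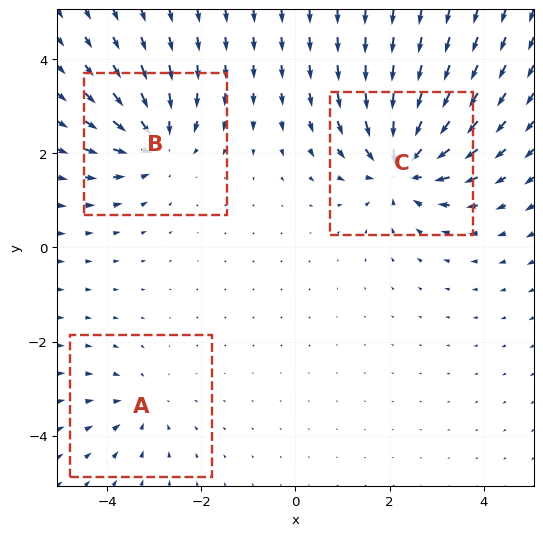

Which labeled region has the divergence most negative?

C

Divergence at each region's feature centre — A: about -2, B: about -4, C: about -5. Region C is most negative.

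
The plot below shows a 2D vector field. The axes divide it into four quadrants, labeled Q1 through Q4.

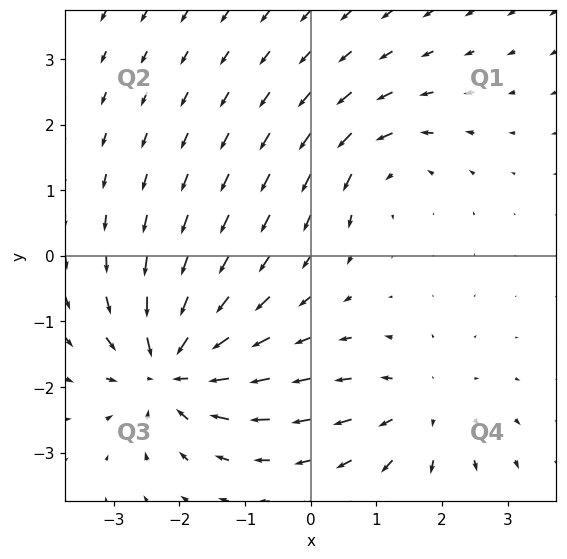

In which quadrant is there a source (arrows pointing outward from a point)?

The source sits at approximately (1.7, -2.3), which lies in quadrant Q4. The divergence there is about +3, positive as expected for a source.

Q4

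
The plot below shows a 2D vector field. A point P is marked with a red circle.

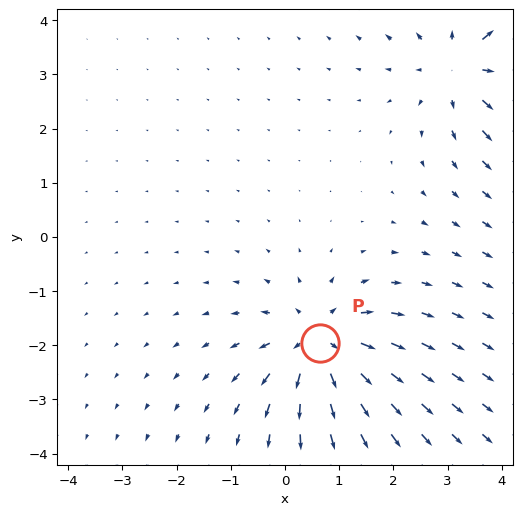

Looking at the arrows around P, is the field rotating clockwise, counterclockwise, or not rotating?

not rotating

Near P at (0.6, -2.0) the arrows show no circulation. The curl there is ≈0.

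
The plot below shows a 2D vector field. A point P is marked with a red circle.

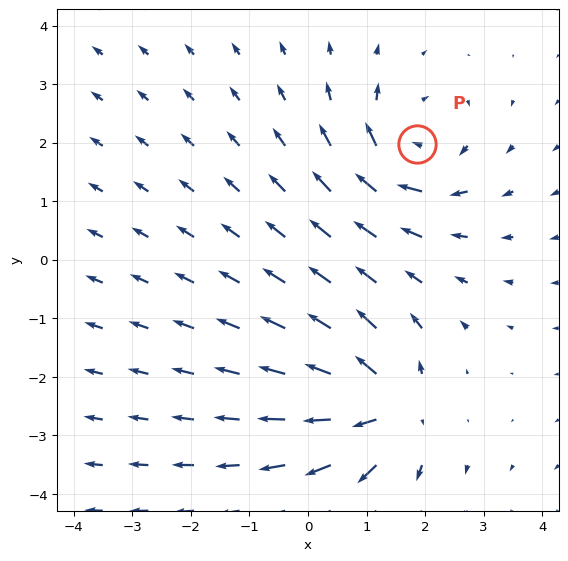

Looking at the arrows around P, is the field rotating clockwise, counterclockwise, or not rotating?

clockwise

Near P at (1.9, 2.0) the arrows circulate clockwise. The curl (z-component) there is about -5; negative curl means clockwise rotation.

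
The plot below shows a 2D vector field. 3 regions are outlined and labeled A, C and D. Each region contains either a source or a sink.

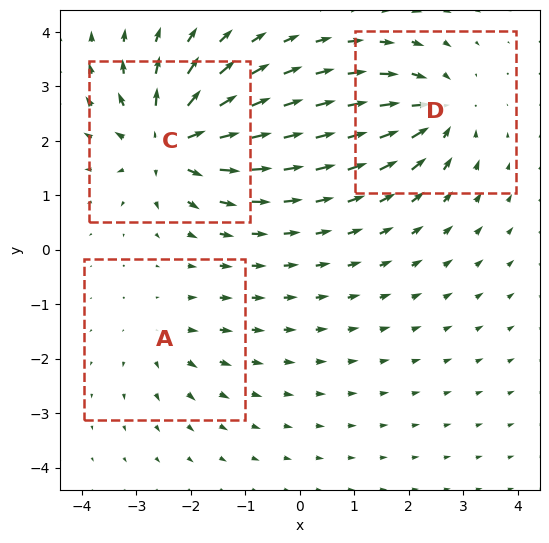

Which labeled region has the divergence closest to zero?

Divergence at each region's feature centre — A: about +2, C: about +6, D: about -4. Region A is closest to zero.

A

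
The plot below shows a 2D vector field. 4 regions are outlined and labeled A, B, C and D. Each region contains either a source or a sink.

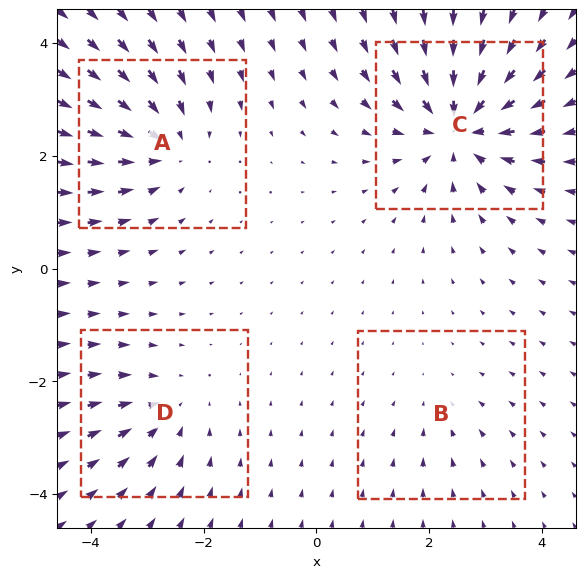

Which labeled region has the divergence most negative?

Divergence at each region's feature centre — A: about -5, B: about -2, C: about -7, D: about -4. Region C is most negative.

C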